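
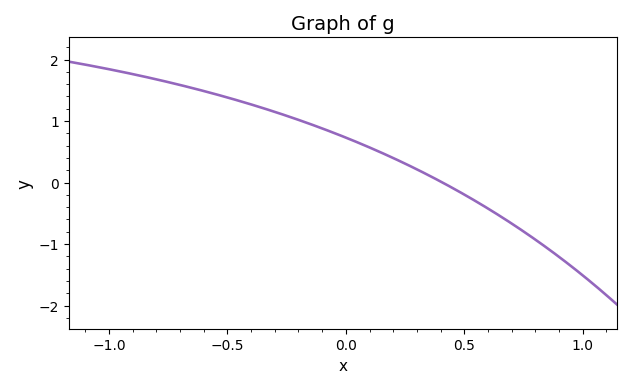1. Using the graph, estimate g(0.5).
-0.2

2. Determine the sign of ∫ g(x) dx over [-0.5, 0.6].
positive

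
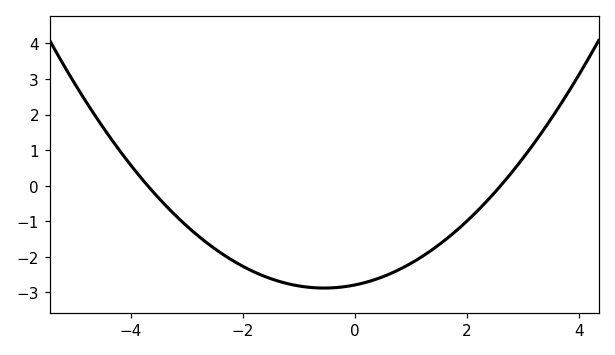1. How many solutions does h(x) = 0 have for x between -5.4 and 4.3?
2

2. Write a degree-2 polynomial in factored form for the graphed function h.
y = 0.29(x + 3.7)(x - 2.6)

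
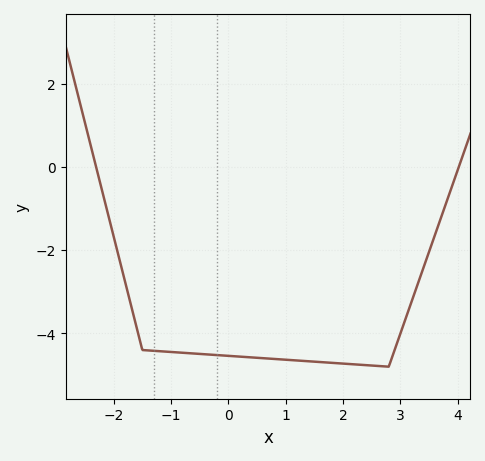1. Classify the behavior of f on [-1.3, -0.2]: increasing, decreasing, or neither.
decreasing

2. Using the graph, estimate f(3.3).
-2.84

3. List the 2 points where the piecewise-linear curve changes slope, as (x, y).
(-1.5, -4.4); (2.8, -4.8)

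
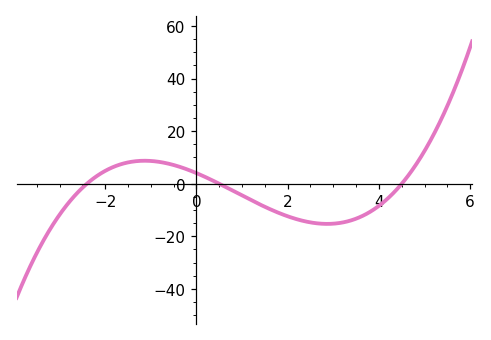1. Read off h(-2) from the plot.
4.87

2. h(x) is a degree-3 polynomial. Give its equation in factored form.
y = 0.75(x + 2.4)(x - 0.5)(x - 4.5)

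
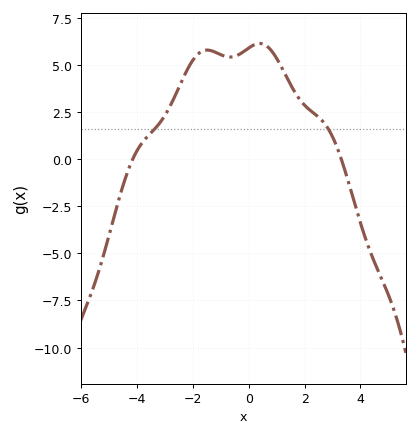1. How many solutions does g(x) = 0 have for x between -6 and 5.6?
2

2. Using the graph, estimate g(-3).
2.4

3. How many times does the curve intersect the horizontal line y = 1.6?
2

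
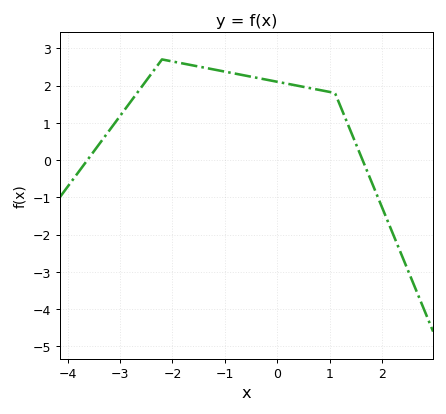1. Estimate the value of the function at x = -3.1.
1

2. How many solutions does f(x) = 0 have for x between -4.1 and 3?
2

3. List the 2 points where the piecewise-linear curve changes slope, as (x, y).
(-2.2, 2.7); (1.1, 1.8)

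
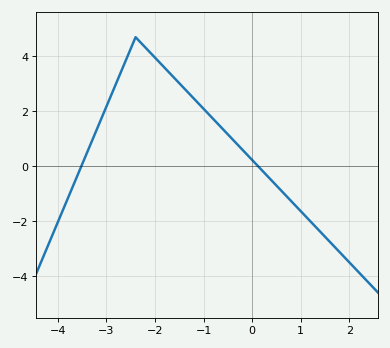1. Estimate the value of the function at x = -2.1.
4.2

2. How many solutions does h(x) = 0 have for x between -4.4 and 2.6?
2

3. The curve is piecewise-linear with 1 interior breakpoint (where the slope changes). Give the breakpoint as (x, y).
(-2.4, 4.7)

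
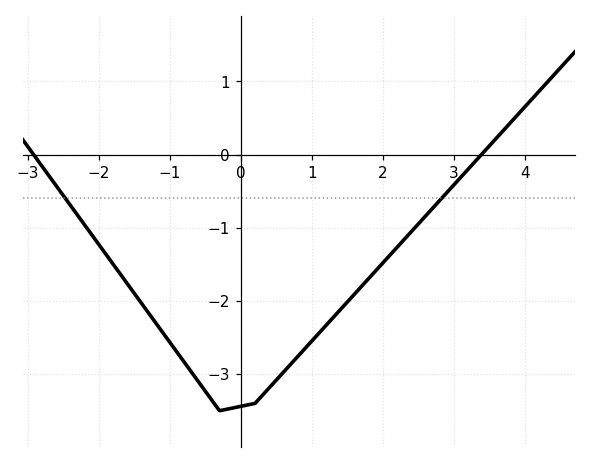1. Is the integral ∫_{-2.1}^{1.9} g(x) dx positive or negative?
negative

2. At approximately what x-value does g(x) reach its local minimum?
-0.2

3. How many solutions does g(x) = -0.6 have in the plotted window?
2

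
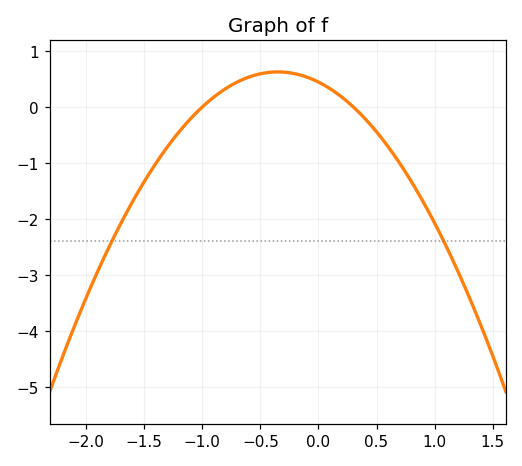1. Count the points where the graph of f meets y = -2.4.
2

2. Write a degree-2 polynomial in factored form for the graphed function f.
y = -1.48(x + 1)(x - 0.3)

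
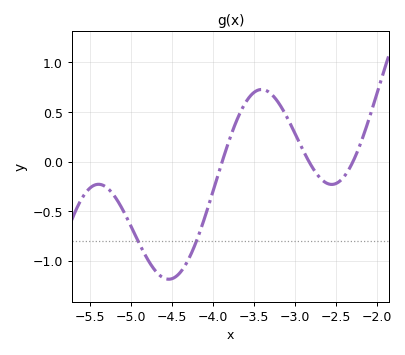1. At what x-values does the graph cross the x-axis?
-3.89, -2.83, -2.3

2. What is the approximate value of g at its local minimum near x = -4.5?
-1.18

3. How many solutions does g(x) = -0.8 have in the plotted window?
2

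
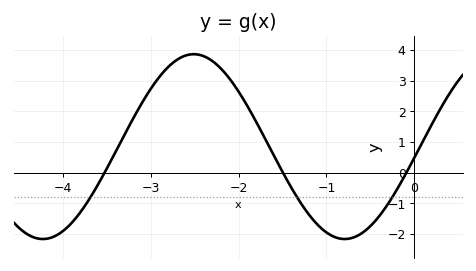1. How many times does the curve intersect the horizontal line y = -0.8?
3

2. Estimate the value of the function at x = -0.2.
-0.6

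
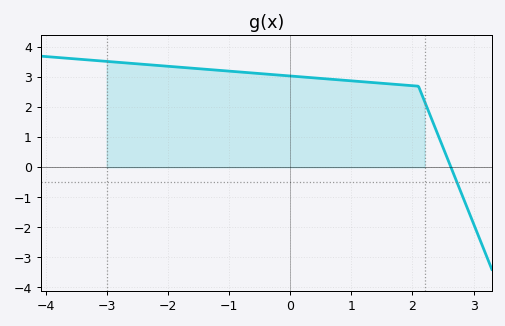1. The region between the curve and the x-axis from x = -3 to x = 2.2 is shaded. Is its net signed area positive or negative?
positive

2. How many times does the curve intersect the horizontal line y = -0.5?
1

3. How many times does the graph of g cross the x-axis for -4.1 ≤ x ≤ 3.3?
1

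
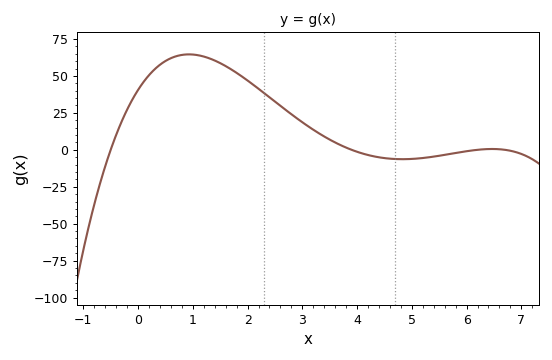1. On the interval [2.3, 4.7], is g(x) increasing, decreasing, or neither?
decreasing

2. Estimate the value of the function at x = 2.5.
32.6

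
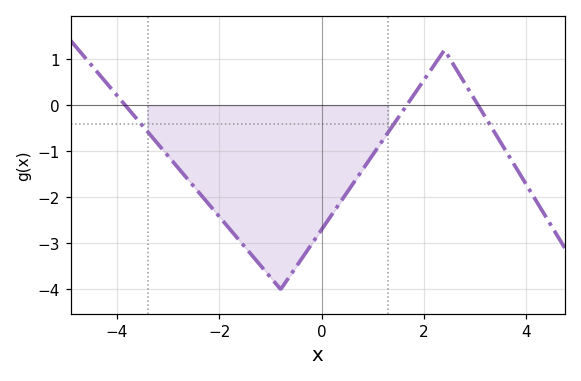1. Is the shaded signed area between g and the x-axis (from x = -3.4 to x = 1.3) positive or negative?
negative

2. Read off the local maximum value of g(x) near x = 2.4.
1.2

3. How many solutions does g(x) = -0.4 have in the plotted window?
3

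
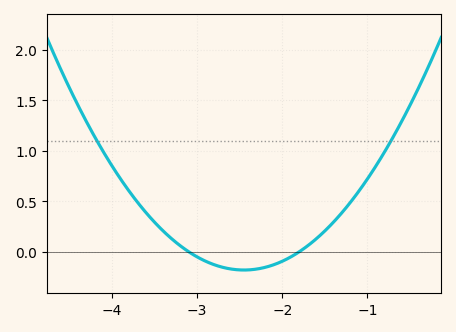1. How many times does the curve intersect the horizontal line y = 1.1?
2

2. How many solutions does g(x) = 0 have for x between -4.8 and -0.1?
2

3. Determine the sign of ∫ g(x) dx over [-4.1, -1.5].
positive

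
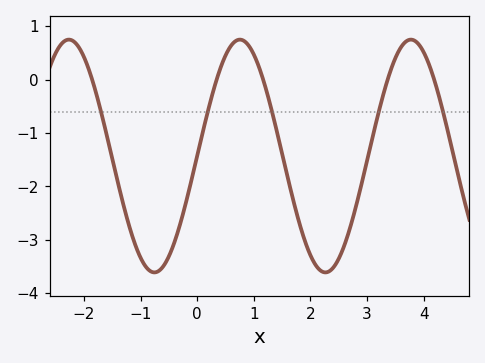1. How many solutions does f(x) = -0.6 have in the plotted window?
5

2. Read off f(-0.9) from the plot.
-3.51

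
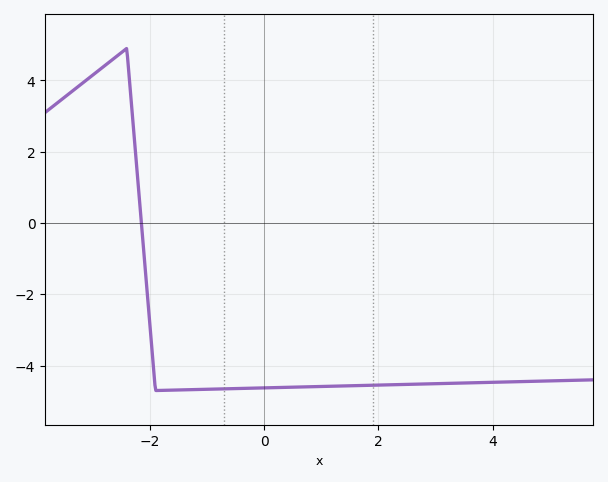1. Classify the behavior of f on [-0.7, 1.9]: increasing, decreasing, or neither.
increasing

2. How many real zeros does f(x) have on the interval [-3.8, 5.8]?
1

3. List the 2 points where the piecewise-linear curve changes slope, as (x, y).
(-2.4, 4.9); (-1.9, -4.7)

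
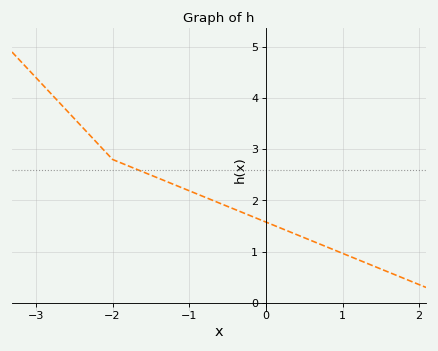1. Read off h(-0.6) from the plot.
1.9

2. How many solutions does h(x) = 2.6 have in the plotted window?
1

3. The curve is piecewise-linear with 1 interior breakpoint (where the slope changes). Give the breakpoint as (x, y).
(-2, 2.8)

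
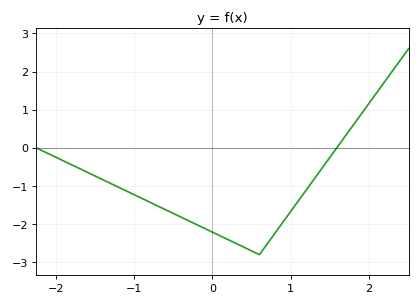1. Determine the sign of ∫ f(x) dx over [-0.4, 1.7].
negative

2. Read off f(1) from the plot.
-1.67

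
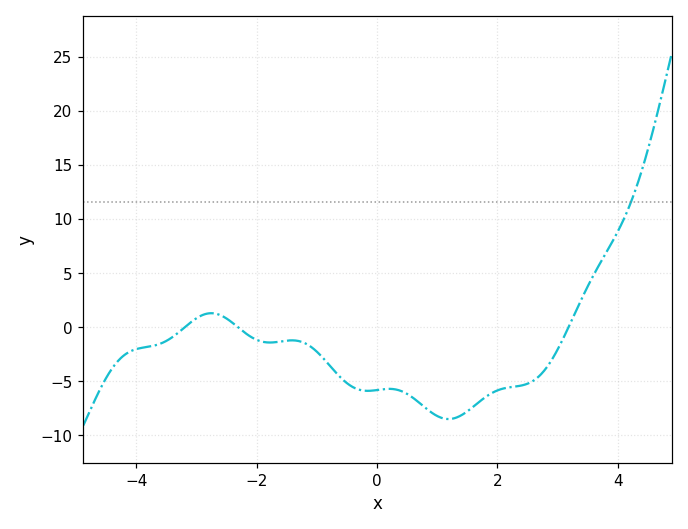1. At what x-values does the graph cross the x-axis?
-3.2, -2.4, 3.2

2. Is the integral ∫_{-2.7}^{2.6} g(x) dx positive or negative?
negative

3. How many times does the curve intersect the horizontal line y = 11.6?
1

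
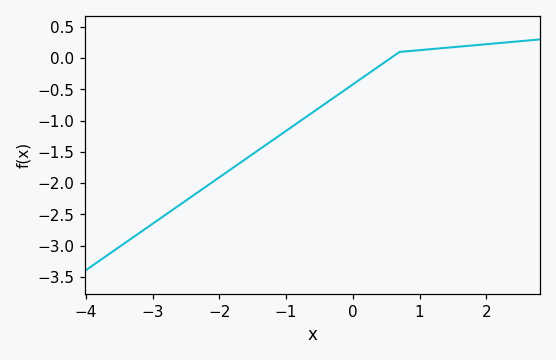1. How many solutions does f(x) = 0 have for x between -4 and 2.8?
1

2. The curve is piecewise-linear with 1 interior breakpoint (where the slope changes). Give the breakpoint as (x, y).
(0.7, 0.1)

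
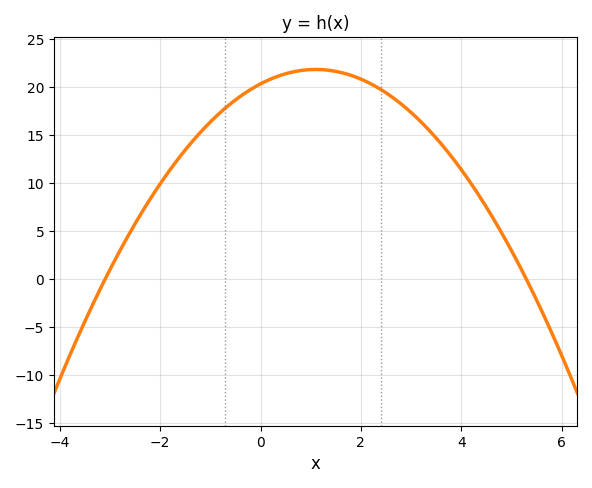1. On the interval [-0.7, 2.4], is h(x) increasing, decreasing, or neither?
neither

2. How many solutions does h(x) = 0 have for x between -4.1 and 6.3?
2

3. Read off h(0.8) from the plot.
22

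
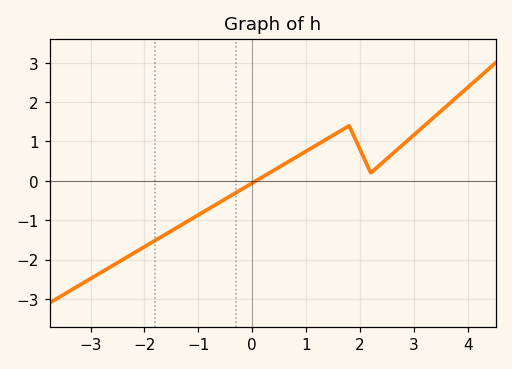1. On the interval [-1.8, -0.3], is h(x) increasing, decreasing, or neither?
increasing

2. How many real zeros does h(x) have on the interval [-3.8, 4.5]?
1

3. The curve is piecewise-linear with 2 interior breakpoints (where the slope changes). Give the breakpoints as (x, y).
(1.8, 1.4); (2.2, 0.2)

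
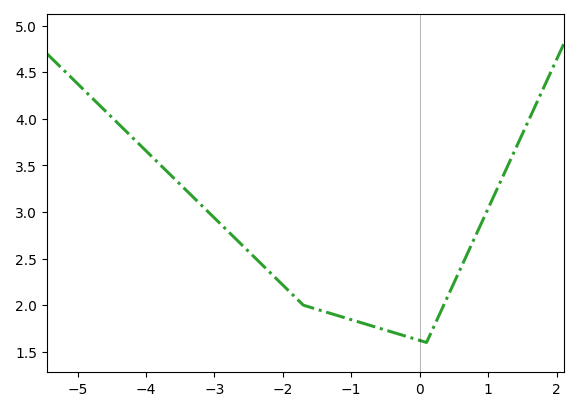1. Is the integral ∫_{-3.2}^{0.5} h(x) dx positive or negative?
positive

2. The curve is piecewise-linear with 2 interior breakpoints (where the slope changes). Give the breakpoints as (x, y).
(-1.7, 2); (0.1, 1.6)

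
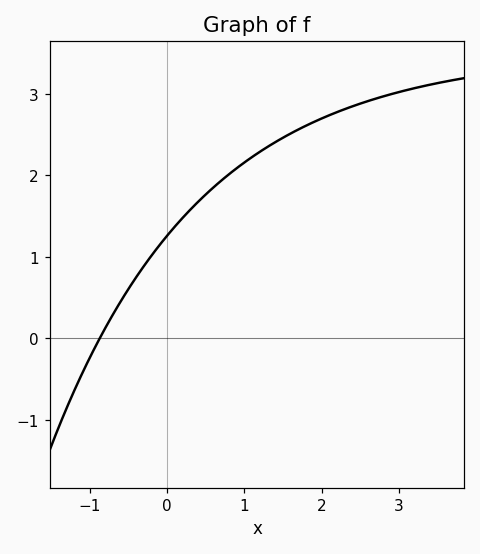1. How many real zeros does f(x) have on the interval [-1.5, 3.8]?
1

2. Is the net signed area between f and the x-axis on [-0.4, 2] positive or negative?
positive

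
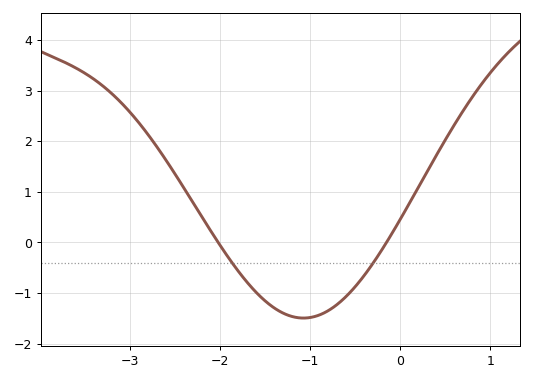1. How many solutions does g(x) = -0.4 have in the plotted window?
2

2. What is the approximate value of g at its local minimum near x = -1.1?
-1.5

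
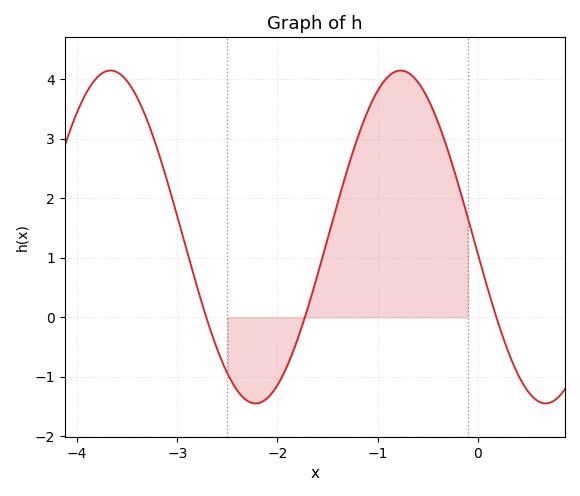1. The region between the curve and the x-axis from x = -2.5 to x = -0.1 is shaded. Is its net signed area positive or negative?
positive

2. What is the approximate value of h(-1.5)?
1.31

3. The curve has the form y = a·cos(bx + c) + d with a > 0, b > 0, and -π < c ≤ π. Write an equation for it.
y = 2.8cos(2.17x + 1.67) + 1.35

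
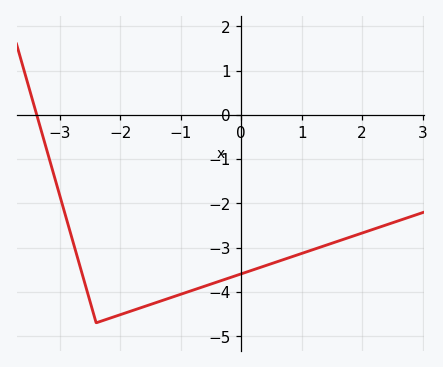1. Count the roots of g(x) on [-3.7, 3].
1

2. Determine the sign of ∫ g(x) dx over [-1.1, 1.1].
negative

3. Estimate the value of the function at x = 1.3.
-3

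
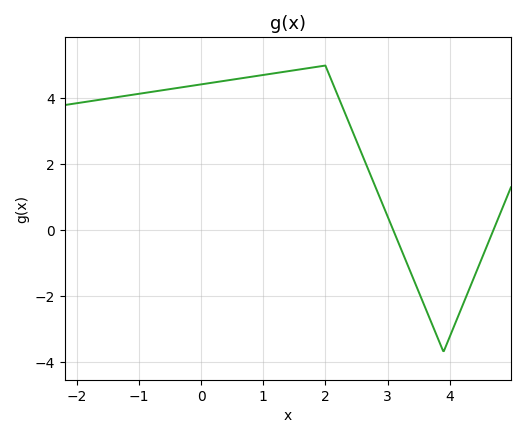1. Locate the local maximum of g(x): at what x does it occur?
2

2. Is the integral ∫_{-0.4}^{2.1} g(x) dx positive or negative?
positive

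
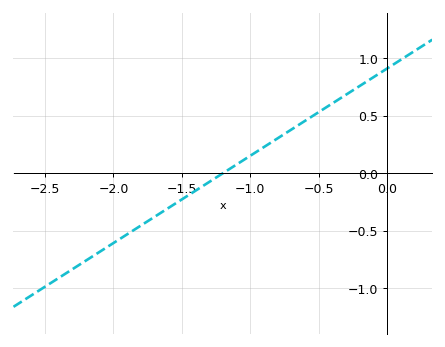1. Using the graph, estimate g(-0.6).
0.45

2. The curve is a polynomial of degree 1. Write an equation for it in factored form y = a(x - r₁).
y = 0.76(x + 1.2)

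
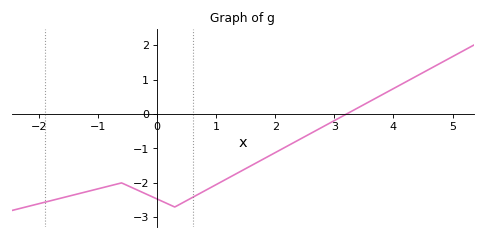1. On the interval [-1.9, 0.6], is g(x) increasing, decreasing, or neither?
neither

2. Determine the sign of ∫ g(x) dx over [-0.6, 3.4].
negative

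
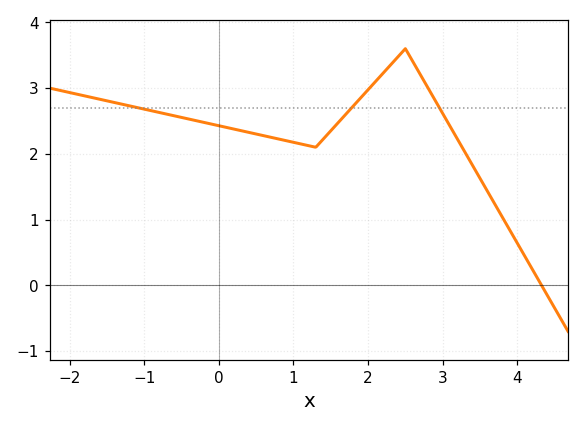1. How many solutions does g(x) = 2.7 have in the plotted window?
3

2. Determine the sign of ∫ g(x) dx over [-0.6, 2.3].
positive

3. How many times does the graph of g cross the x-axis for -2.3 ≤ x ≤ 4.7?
1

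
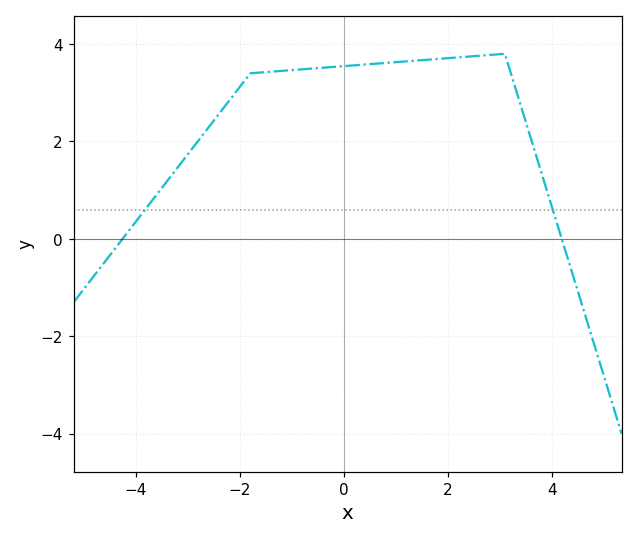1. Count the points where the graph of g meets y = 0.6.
2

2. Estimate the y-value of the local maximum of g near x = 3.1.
3.8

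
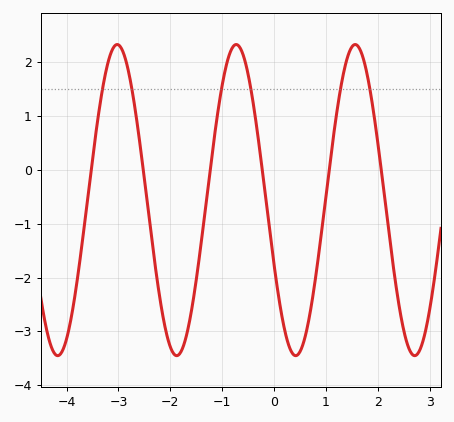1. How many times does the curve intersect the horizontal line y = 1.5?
6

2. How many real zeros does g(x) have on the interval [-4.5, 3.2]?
6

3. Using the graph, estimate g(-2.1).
-2.93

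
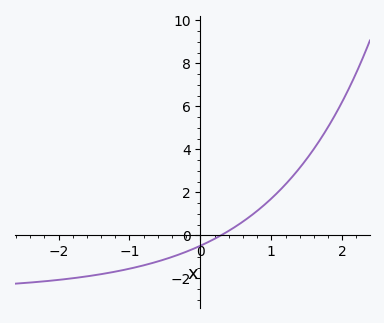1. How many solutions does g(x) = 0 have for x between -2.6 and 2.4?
1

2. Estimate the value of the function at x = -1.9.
-2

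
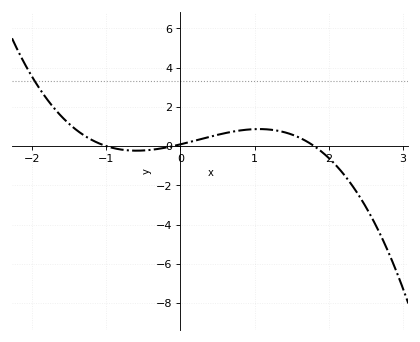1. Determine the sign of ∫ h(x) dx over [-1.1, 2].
positive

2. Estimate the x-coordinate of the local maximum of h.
1.1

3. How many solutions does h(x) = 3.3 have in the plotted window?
1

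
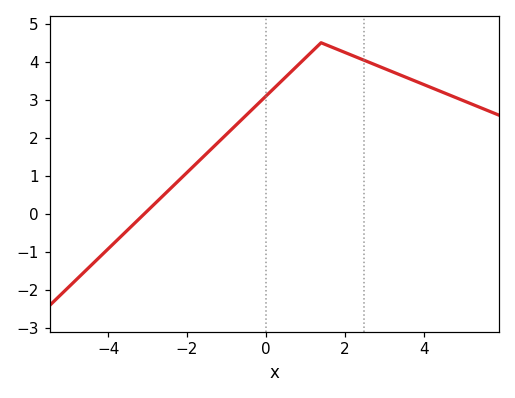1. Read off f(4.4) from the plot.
3.24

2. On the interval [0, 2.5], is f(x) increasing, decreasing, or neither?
neither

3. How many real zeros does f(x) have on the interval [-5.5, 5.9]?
1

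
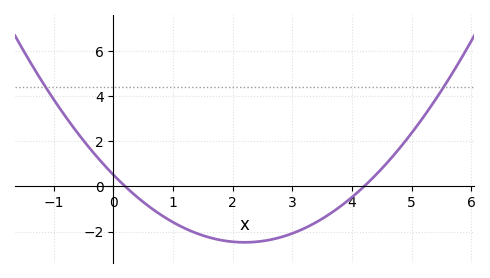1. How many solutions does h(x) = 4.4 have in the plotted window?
2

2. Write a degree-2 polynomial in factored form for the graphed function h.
y = 0.62(x - 0.2)(x - 4.2)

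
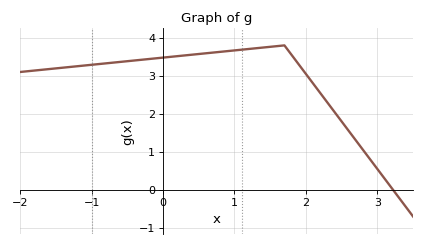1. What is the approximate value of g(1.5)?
3.8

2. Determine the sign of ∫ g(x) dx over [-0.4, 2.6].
positive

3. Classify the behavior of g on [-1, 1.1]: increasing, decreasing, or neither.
increasing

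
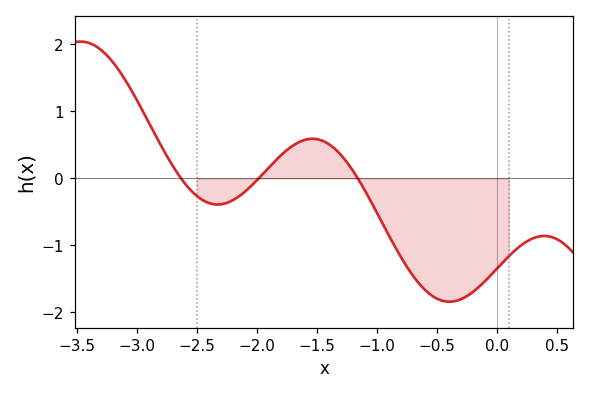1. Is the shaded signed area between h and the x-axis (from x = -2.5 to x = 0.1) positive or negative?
negative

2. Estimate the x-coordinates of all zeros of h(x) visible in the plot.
-2.6, -2, -1.2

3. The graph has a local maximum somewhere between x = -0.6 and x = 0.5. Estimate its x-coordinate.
0.4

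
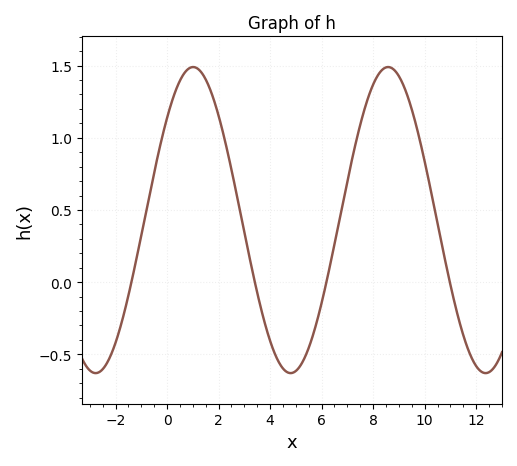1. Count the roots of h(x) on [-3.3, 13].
4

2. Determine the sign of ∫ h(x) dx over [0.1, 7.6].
positive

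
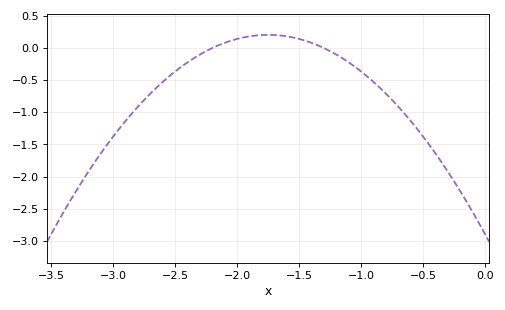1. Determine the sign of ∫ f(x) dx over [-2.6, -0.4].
negative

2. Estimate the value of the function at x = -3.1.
-1.64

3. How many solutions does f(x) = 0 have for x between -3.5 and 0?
2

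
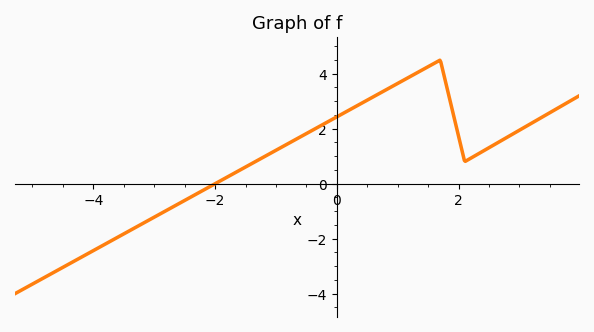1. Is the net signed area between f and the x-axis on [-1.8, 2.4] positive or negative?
positive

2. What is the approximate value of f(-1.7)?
0.4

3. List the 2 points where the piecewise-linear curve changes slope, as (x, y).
(1.7, 4.5); (2.1, 0.8)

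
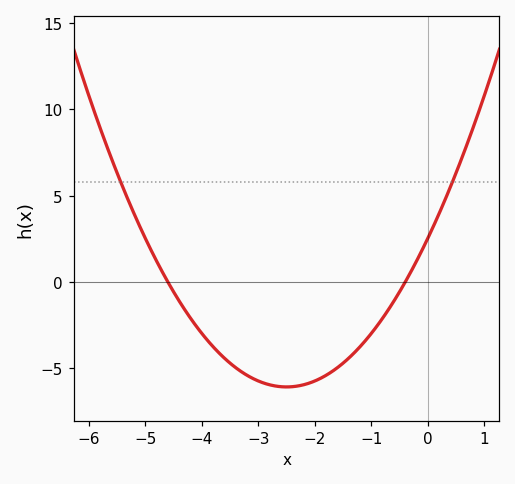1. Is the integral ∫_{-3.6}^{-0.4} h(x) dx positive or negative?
negative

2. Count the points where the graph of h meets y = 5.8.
2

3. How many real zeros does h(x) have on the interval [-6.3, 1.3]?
2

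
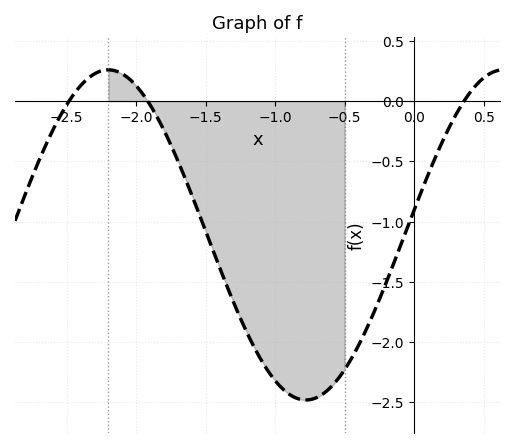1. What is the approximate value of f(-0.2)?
-1.5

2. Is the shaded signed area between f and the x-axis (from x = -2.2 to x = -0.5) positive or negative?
negative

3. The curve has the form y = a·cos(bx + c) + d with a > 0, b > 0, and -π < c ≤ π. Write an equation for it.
y = 1.37cos(2.21x - 1.42) - 1.11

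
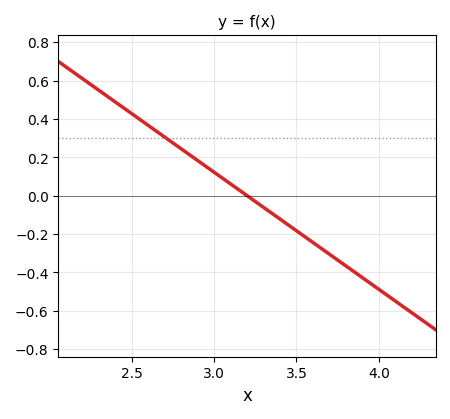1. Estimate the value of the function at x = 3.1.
0.061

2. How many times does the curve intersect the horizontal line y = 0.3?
1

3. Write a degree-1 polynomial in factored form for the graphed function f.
y = -0.61(x - 3.2)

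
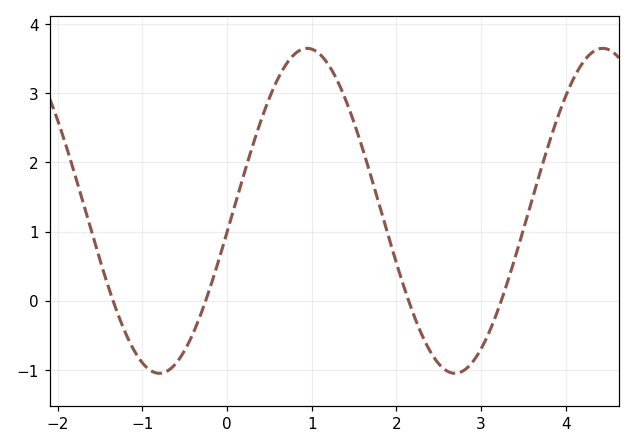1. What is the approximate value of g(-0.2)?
0.2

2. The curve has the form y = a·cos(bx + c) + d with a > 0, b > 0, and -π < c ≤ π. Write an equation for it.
y = 2.35cos(1.8x - 1.7) + 1.3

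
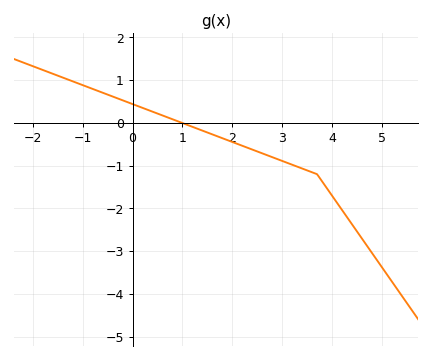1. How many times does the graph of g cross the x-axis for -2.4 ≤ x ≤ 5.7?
1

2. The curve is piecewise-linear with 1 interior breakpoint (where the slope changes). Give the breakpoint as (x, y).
(3.7, -1.2)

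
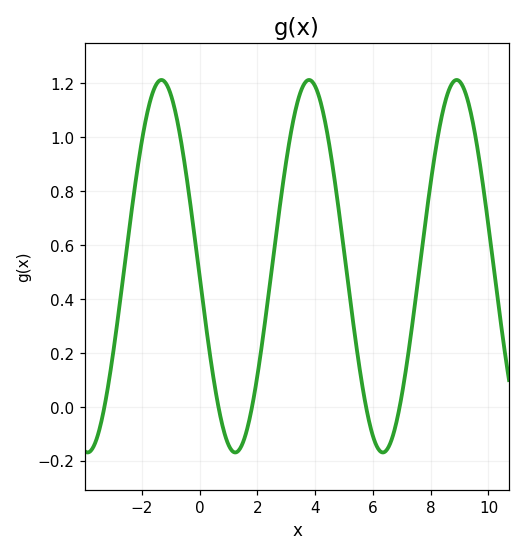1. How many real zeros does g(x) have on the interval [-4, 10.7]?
5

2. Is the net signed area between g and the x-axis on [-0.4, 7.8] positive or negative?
positive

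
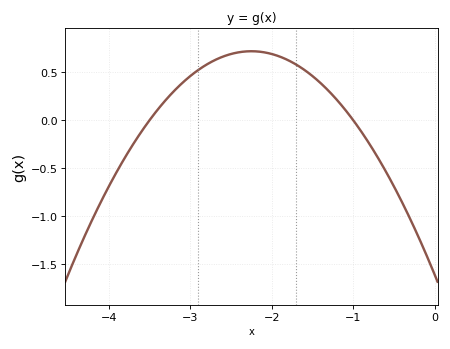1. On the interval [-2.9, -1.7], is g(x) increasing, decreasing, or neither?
neither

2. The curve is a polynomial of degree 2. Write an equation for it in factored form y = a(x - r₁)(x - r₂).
y = -0.46(x + 3.5)(x + 1)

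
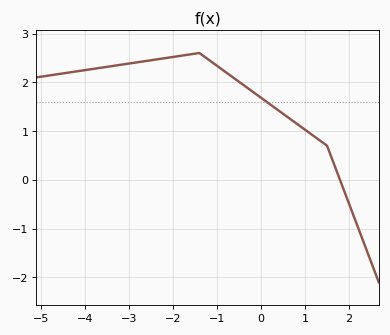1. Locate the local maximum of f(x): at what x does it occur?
-1.4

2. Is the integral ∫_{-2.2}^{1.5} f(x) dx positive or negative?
positive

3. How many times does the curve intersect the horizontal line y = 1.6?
1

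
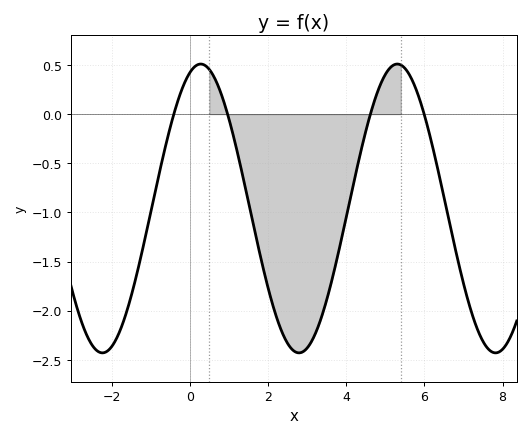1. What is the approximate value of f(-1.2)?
-1.35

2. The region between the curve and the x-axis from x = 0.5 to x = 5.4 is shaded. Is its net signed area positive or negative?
negative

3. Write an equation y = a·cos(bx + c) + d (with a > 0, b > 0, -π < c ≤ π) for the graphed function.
y = 1.47cos(1.2x - 0.35) - 0.96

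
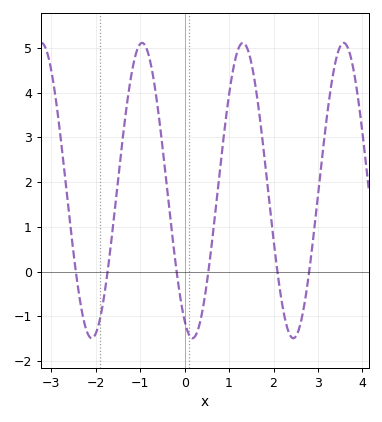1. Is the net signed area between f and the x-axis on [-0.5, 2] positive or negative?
positive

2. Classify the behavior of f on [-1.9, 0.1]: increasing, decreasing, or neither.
neither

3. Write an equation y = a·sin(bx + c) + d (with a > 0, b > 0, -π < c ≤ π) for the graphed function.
y = 3.3sin(2.77x - 2.06) + 1.81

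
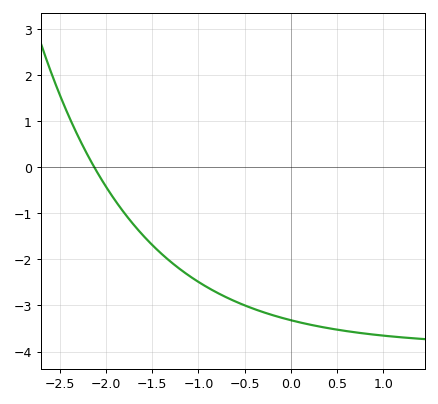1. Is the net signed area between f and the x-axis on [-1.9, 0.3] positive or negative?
negative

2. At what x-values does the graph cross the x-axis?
-2.13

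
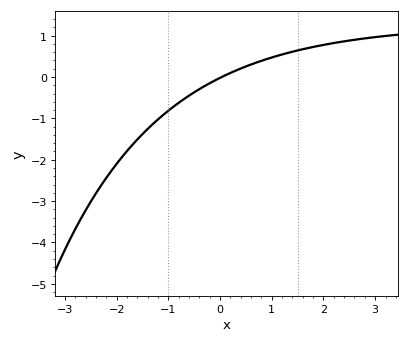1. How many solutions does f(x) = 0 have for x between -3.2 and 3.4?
1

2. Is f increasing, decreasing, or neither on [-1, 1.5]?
increasing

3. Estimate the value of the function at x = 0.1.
0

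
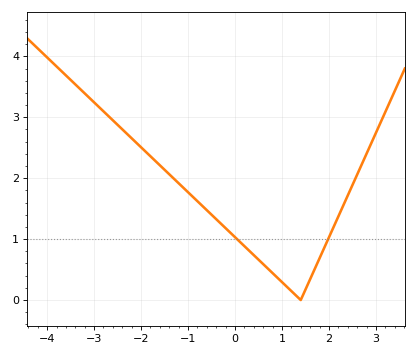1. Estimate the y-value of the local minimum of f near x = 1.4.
0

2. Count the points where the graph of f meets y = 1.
2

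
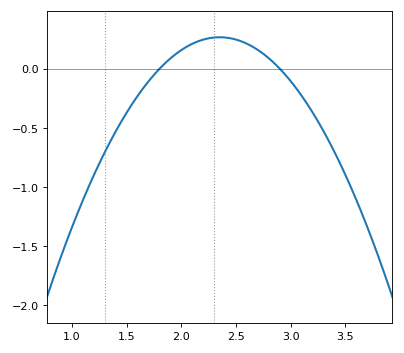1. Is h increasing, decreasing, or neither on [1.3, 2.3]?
increasing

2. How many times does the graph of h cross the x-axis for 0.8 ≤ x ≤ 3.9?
2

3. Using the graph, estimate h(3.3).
-0.55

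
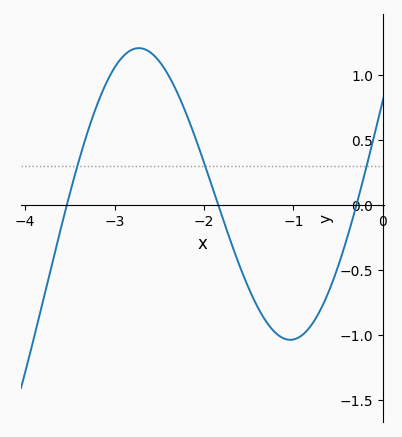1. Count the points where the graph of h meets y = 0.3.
3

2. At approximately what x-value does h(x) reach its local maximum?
-2.7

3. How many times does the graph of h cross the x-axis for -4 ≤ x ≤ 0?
3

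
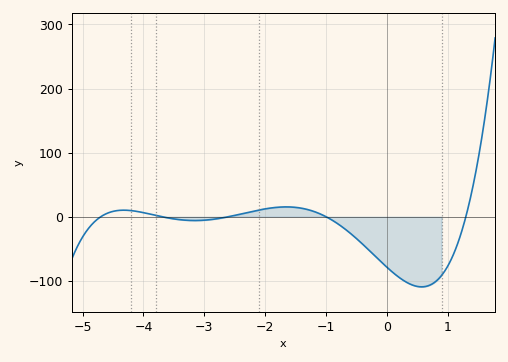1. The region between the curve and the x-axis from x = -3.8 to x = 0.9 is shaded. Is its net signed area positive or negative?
negative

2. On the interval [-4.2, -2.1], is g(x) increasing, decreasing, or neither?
neither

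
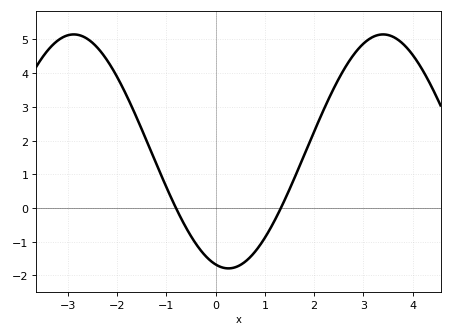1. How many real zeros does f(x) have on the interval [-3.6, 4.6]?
2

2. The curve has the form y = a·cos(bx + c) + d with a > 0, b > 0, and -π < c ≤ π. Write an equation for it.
y = 3.47cos(1x + 2.88) + 1.68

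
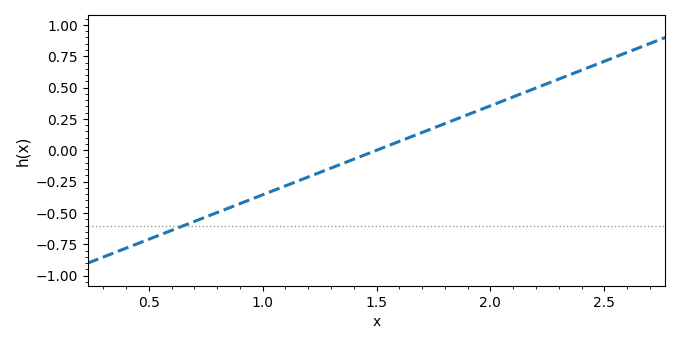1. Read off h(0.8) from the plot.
-0.5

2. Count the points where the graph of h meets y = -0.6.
1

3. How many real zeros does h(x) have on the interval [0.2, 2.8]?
1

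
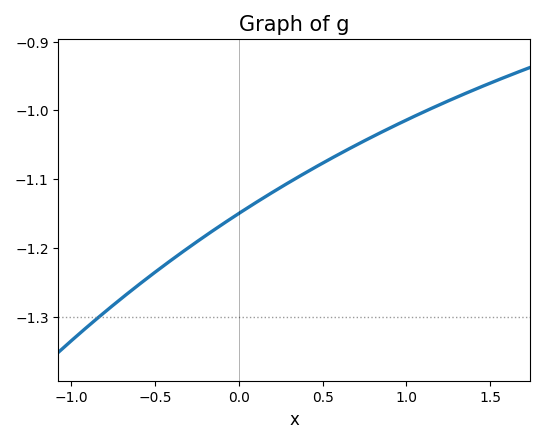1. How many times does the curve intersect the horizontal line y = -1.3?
1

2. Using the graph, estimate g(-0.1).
-1.17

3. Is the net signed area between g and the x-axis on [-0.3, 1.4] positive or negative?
negative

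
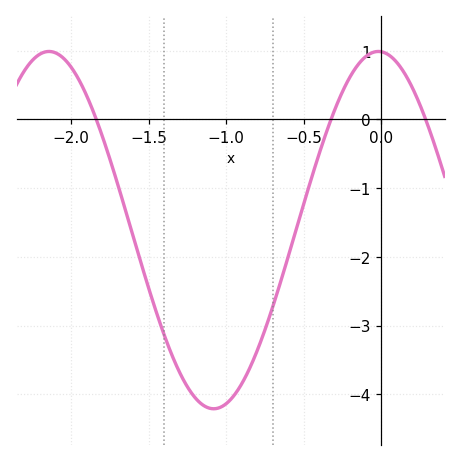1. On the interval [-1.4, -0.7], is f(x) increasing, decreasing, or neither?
neither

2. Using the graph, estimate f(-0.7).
-2.7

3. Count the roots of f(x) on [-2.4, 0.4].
3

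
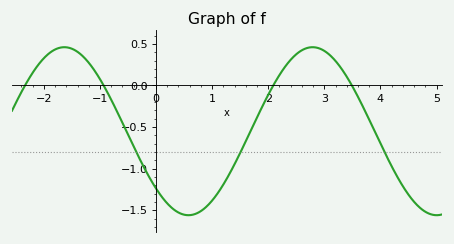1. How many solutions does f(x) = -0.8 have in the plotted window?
3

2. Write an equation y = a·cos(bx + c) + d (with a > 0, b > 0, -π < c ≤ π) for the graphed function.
y = 1.01cos(1.4x + 2.3) - 0.55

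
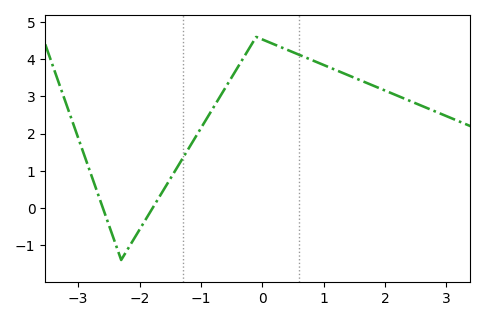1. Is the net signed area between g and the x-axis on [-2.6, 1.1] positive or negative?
positive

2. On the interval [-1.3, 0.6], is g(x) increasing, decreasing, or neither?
neither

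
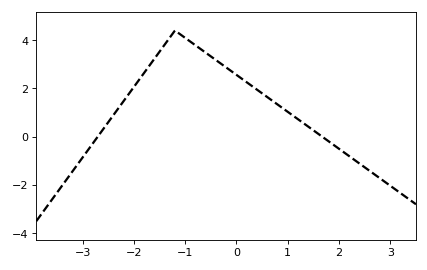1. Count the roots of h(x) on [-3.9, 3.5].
2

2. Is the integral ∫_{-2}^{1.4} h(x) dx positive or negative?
positive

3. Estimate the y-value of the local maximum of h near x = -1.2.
4.4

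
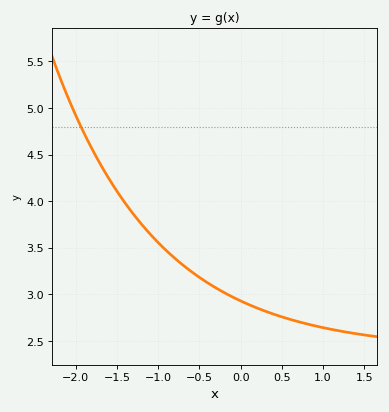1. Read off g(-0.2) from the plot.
3.02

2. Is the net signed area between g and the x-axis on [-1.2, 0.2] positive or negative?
positive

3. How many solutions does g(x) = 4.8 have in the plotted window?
1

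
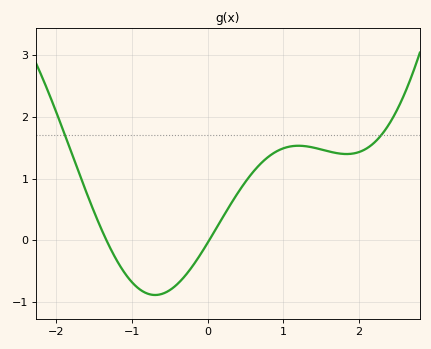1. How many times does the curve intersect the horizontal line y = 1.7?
2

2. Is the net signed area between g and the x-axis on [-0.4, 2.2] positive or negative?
positive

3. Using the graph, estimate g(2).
1.43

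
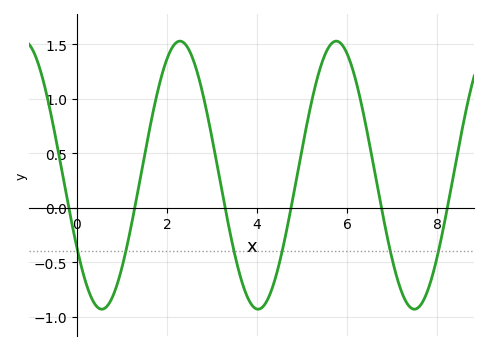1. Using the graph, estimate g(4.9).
0.3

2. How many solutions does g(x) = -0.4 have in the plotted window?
6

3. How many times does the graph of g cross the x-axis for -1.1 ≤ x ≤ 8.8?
6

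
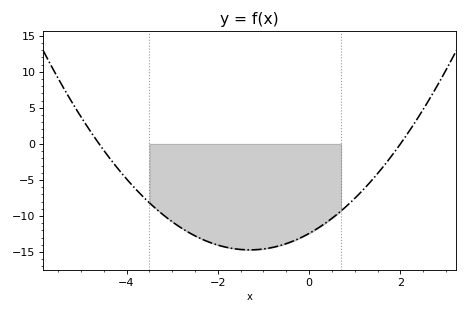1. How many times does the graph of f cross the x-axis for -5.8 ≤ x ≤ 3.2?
2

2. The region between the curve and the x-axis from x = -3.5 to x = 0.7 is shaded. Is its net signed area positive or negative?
negative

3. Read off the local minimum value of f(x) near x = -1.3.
-14.7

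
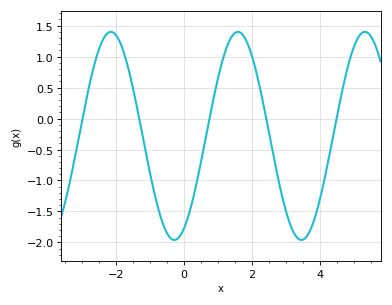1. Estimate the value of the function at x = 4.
-1.3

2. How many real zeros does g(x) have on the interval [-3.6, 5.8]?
5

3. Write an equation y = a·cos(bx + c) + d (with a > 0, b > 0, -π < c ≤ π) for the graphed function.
y = 1.68cos(1.68x - 2.66) - 0.28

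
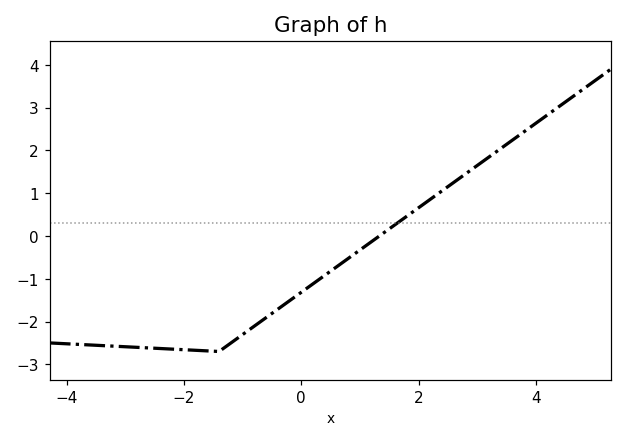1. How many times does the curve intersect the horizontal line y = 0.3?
1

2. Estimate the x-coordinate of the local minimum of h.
-1.4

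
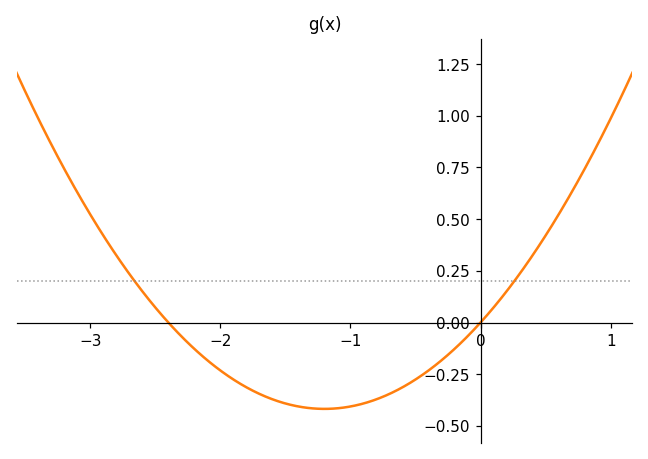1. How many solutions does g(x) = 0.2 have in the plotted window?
2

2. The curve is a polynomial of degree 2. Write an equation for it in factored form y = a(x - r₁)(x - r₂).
y = 0.29(x + 2.4)(x - 0)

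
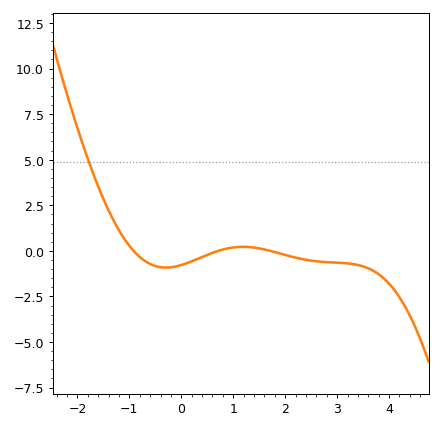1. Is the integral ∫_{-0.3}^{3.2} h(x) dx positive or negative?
negative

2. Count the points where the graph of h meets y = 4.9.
1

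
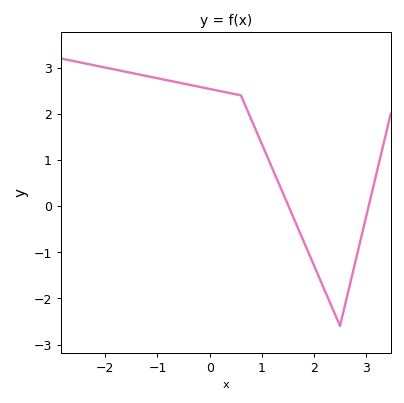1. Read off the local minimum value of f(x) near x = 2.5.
-2.59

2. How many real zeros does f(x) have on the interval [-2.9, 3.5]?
2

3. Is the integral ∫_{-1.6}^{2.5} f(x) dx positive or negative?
positive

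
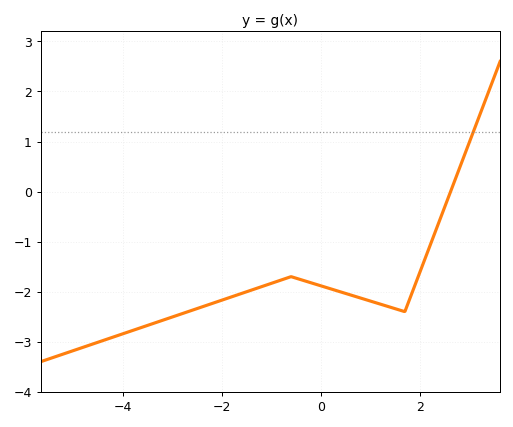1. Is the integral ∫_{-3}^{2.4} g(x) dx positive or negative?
negative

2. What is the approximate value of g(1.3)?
-2.28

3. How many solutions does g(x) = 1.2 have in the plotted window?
1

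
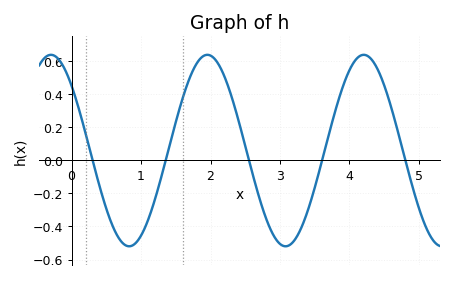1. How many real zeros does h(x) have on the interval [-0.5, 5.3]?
5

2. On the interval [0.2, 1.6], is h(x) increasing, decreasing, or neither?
neither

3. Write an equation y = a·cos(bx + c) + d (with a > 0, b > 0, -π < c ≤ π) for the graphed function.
y = 0.58cos(2.8x + 0.83) + 0.06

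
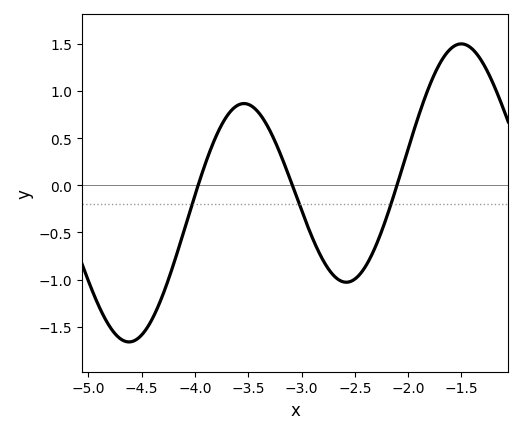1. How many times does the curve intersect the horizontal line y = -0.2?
3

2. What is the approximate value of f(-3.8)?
0.525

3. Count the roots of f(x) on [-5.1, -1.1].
3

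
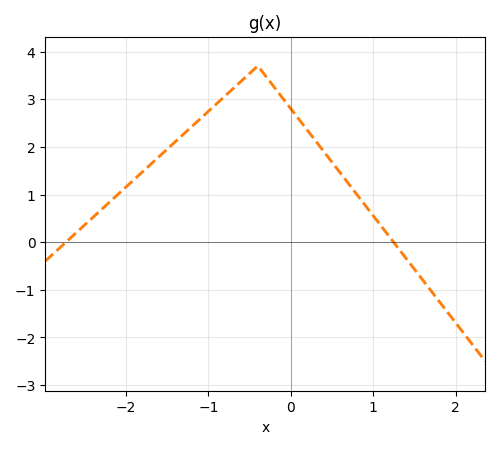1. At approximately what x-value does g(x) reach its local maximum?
-0.4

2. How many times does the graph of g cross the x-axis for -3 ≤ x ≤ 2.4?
2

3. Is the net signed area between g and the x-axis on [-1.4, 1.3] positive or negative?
positive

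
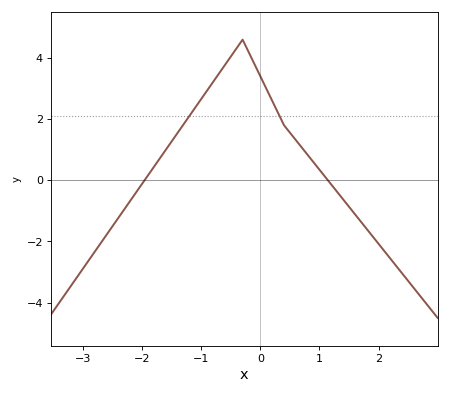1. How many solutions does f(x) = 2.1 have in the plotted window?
2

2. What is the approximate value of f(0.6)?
1.32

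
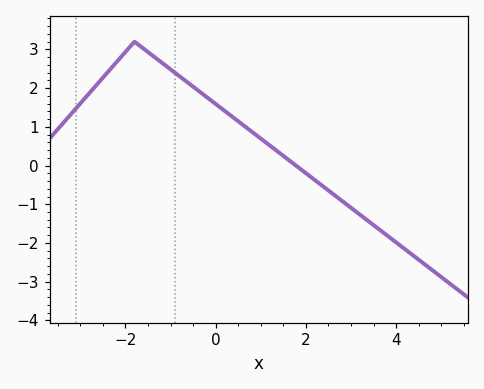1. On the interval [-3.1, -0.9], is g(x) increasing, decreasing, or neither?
neither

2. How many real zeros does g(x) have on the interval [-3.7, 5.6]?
1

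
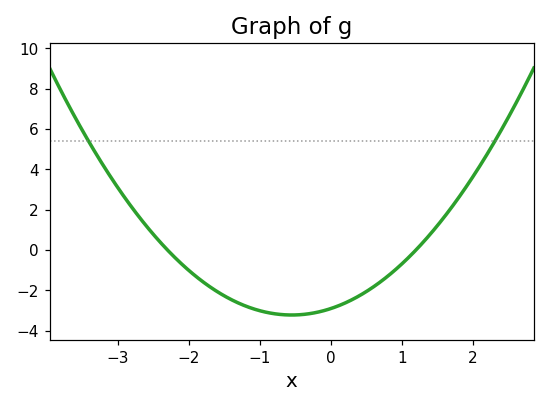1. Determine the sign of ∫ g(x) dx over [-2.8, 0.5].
negative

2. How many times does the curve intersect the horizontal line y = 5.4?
2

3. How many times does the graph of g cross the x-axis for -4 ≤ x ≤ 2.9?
2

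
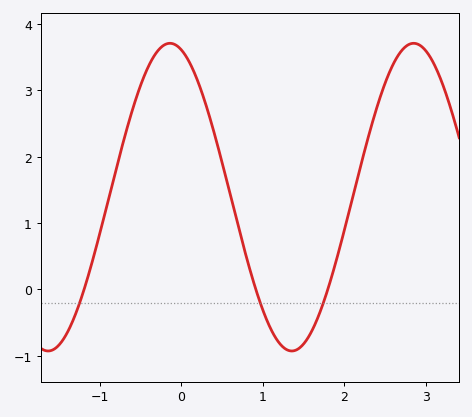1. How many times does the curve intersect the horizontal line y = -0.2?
3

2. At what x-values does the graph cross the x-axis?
-1.2, 0.9, 1.8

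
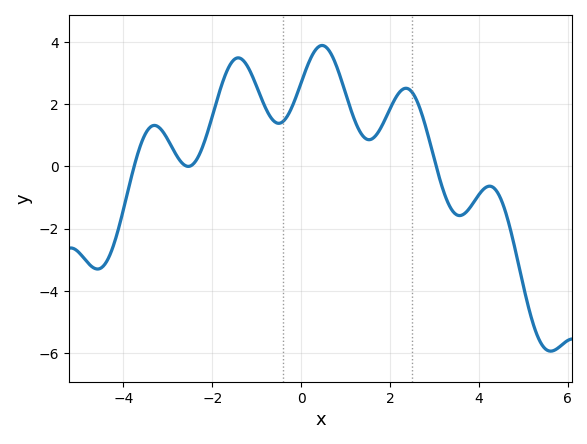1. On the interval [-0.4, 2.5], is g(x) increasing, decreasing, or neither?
neither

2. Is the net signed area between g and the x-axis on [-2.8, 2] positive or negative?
positive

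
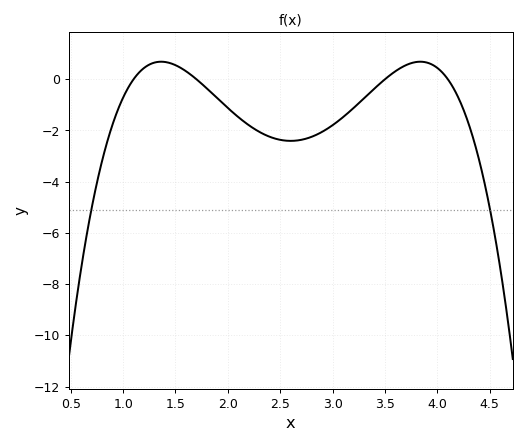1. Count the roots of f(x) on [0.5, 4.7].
4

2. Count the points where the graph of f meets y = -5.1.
2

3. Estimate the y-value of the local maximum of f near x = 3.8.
0.6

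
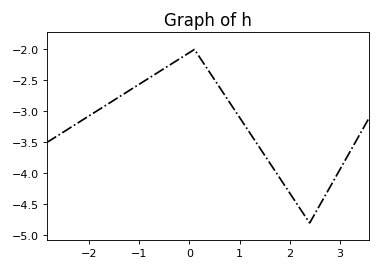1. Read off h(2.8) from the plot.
-4.25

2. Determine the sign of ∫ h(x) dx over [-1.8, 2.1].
negative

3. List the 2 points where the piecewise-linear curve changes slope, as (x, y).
(0.1, -2); (2.4, -4.8)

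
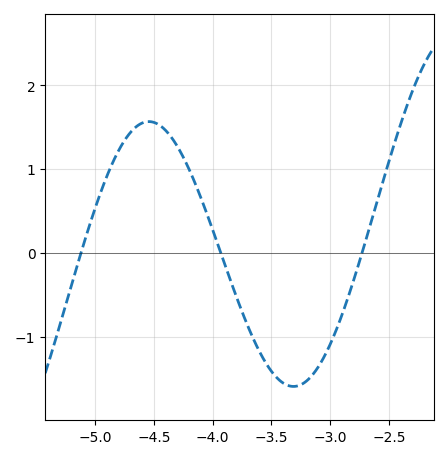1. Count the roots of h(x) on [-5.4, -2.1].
3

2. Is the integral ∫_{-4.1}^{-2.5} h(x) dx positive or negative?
negative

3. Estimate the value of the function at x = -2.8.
-0.3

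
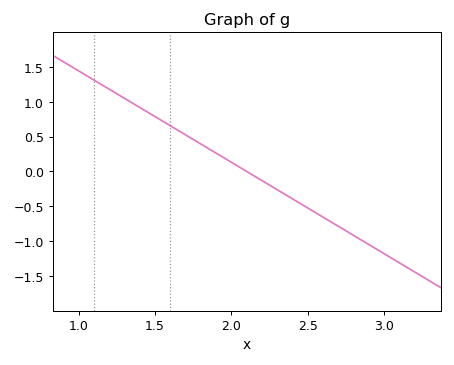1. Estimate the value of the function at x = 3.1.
-1.3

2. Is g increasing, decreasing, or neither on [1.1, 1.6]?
decreasing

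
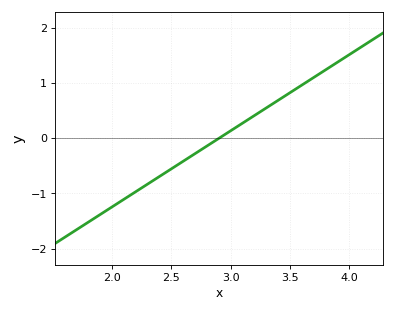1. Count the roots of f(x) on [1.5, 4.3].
1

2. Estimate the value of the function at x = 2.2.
-0.966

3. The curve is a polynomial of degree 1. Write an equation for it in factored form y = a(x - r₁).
y = 1.38(x - 2.9)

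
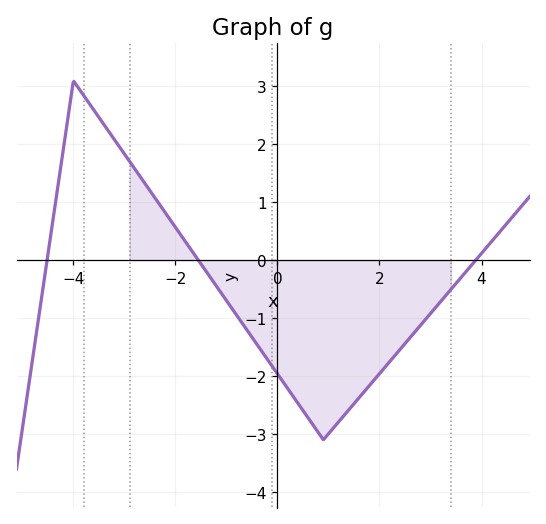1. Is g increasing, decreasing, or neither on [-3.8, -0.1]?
decreasing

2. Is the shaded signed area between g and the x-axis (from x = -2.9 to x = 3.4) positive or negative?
negative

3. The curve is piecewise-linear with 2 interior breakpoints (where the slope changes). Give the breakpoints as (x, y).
(-4, 3.1); (0.9, -3.1)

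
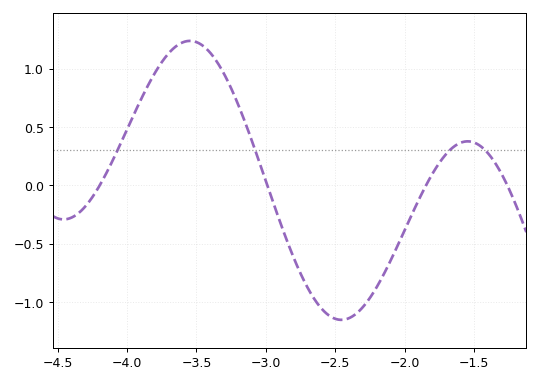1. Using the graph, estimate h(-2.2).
-0.868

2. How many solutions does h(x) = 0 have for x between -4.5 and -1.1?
4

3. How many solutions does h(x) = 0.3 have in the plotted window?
4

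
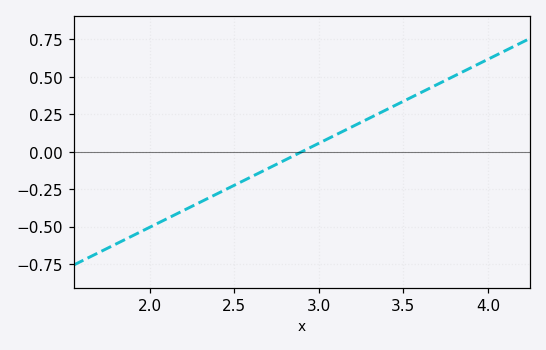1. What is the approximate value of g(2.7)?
-0.12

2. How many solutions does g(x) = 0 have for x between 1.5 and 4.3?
1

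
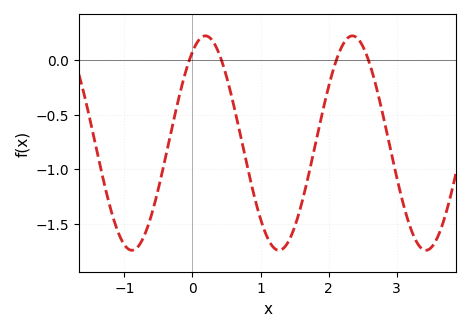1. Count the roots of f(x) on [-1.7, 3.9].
4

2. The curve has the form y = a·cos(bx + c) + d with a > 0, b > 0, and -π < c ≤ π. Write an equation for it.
y = 0.98cos(2.91x - 0.552) - 0.76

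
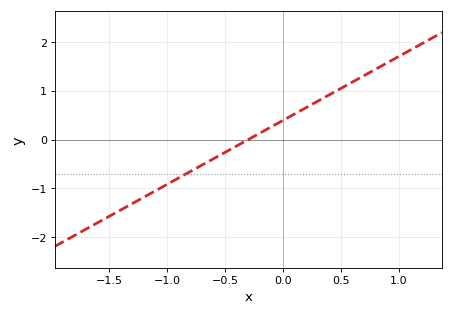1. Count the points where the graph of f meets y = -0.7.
1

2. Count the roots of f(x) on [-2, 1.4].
1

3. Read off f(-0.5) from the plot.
-0.262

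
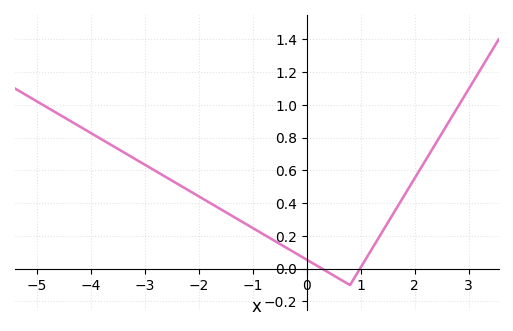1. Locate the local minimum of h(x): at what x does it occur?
0.799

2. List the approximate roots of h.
0.283, 0.984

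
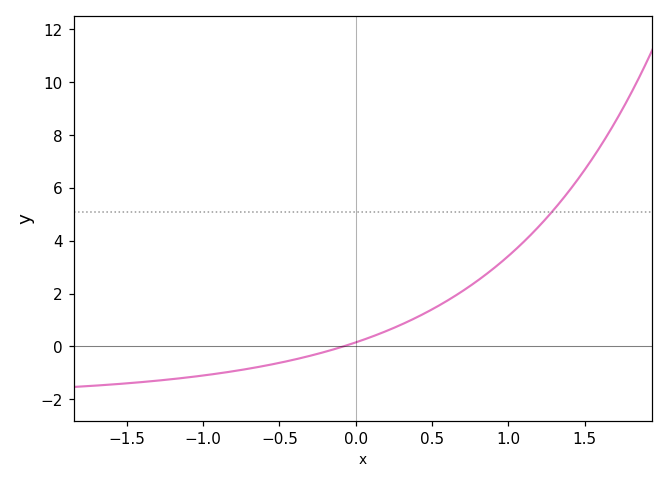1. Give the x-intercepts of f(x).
-0.1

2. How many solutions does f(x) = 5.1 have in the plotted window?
1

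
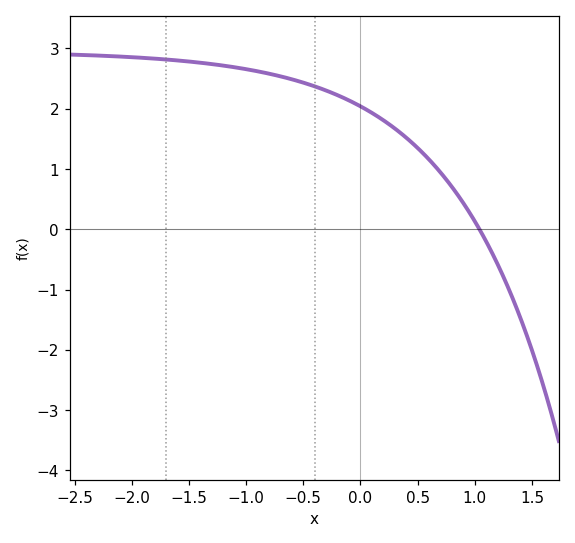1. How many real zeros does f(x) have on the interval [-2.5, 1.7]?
1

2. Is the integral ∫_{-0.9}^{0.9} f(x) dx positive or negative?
positive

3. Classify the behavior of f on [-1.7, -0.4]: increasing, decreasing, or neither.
decreasing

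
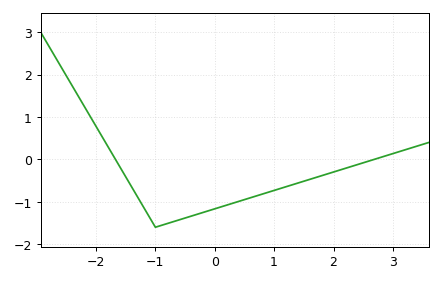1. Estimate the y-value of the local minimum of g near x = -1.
-1.6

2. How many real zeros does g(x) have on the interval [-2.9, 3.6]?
2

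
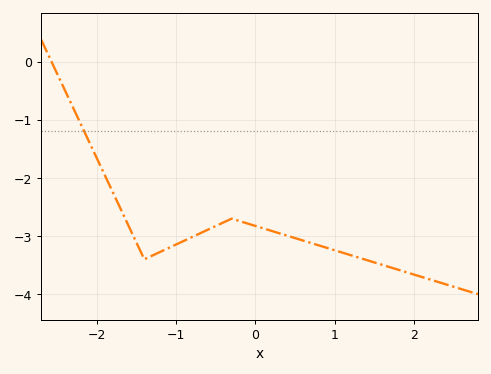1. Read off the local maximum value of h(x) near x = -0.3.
-2.7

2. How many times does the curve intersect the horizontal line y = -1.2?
1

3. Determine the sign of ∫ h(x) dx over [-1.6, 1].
negative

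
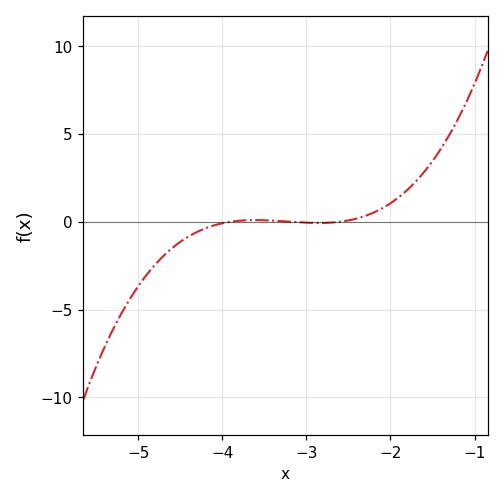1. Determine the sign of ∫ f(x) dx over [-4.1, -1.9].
positive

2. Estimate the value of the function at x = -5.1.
-4.39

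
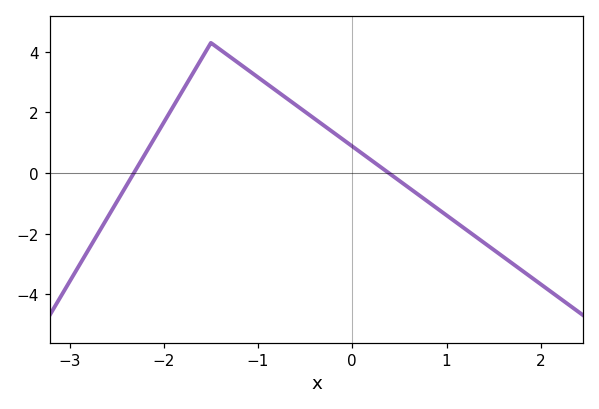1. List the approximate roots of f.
-2.32, 0.388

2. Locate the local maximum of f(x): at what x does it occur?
-1.5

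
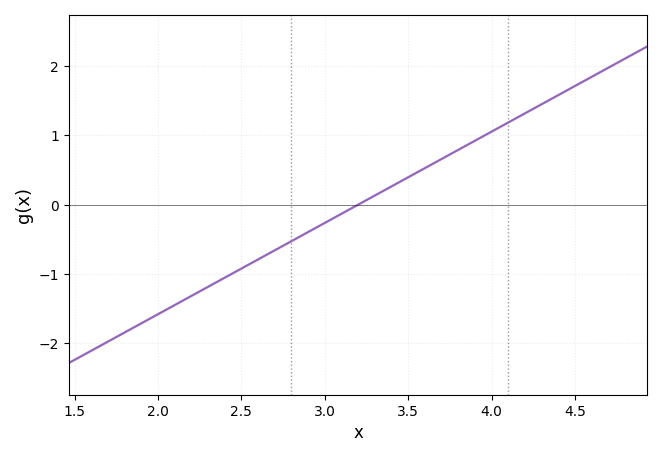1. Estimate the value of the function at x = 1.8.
-1.8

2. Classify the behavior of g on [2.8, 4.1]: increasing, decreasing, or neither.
increasing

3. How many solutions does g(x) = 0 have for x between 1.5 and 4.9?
1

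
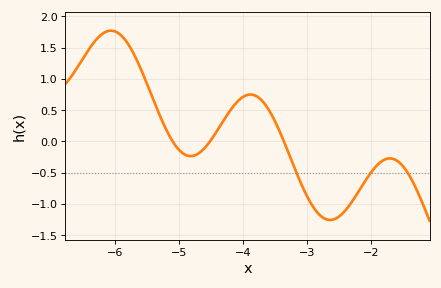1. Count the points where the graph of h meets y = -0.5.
3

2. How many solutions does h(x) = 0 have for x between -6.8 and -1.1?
3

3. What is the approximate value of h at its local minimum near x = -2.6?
-1.26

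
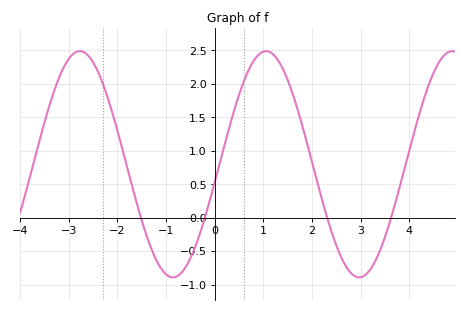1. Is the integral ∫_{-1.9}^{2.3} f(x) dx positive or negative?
positive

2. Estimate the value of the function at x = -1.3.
-0.467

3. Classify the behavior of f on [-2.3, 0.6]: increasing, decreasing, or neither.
neither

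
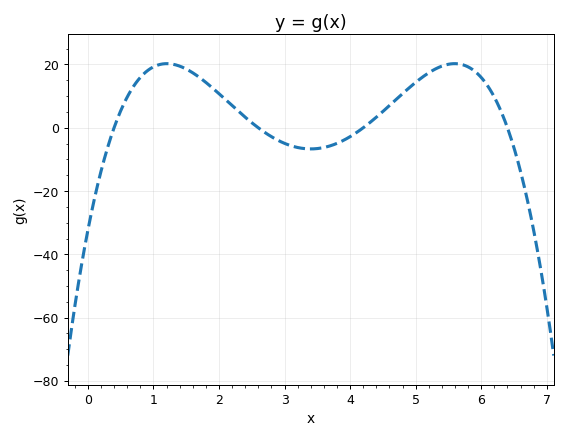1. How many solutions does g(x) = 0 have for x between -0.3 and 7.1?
4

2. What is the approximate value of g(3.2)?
-6.24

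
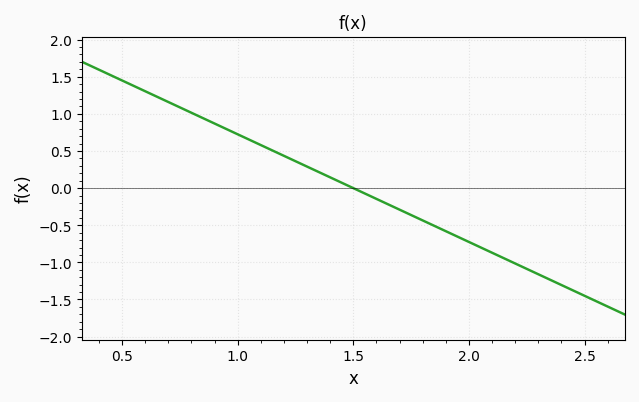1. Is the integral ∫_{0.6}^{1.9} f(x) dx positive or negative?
positive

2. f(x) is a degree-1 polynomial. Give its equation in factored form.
y = -1.45(x - 1.5)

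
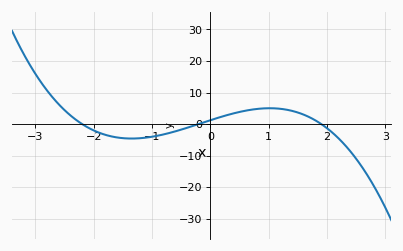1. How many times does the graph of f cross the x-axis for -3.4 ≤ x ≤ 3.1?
3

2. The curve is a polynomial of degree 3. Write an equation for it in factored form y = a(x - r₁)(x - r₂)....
y = -1.45(x + 2.2)(x + 0.2)(x - 1.9)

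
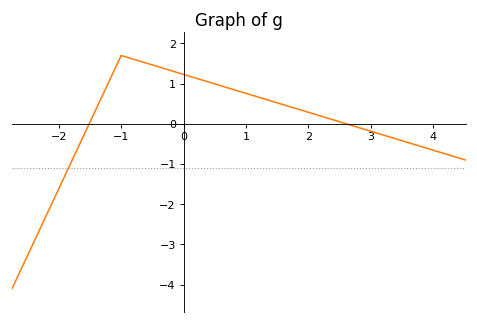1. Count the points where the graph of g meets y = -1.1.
1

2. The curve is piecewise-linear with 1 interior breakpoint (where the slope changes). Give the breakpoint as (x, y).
(-1, 1.7)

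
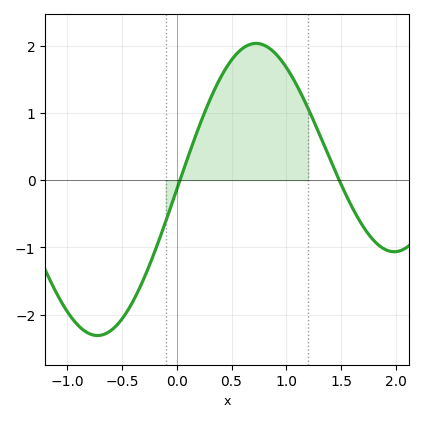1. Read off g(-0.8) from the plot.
-2.3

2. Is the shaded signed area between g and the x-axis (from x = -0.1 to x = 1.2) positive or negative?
positive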